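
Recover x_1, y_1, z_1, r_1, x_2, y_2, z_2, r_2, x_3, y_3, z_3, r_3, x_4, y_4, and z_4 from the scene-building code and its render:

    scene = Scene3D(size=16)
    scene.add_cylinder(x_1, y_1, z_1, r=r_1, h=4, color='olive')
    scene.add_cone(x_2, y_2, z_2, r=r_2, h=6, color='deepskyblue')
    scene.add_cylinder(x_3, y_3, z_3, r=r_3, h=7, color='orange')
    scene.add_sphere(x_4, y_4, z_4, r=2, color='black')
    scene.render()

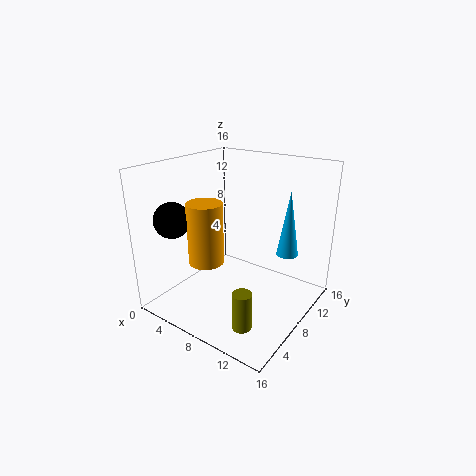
x_1 = 12; y_1 = 3; z_1 = 1; r_1 = 1; x_2 = 15; y_2 = 6; z_2 = 9; r_2 = 1; x_3 = 5; y_3 = 6; z_3 = 5; r_3 = 2; x_4 = 2; y_4 = 4; z_4 = 10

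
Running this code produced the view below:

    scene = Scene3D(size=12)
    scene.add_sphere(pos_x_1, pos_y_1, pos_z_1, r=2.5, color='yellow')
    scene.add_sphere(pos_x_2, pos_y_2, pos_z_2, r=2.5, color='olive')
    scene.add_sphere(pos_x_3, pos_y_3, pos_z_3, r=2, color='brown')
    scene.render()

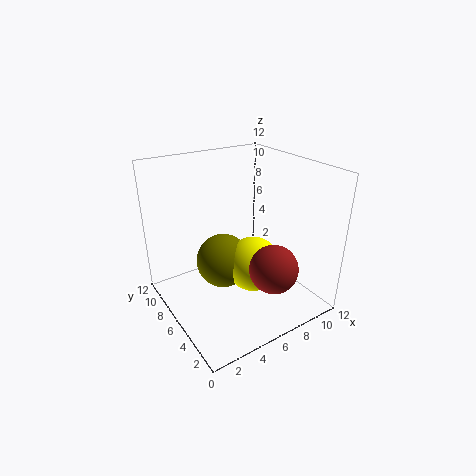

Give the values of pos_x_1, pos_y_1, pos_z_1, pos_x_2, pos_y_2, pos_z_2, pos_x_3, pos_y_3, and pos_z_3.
pos_x_1 = 8, pos_y_1 = 6.5, pos_z_1 = 2.5, pos_x_2 = 6, pos_y_2 = 8.5, pos_z_2 = 2.5, pos_x_3 = 7.5, pos_y_3 = 3, pos_z_3 = 4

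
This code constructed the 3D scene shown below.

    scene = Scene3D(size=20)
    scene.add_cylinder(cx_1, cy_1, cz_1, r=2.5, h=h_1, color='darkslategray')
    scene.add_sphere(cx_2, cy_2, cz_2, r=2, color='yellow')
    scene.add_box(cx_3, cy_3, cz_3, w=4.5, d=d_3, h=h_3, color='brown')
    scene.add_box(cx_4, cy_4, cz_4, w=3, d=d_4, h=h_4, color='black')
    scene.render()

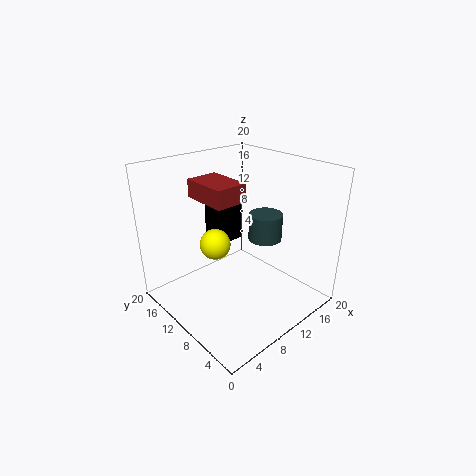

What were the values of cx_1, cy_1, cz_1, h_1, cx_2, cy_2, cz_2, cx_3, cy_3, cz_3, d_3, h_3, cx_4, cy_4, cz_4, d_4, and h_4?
cx_1 = 15.5; cy_1 = 10; cz_1 = 8; h_1 = 4; cx_2 = 6; cy_2 = 10; cz_2 = 10.5; cx_3 = 6; cy_3 = 9; cz_3 = 15.5; d_3 = 6.5; h_3 = 2.5; cx_4 = 7.5; cy_4 = 10; cz_4 = 10; d_4 = 4; h_4 = 7.5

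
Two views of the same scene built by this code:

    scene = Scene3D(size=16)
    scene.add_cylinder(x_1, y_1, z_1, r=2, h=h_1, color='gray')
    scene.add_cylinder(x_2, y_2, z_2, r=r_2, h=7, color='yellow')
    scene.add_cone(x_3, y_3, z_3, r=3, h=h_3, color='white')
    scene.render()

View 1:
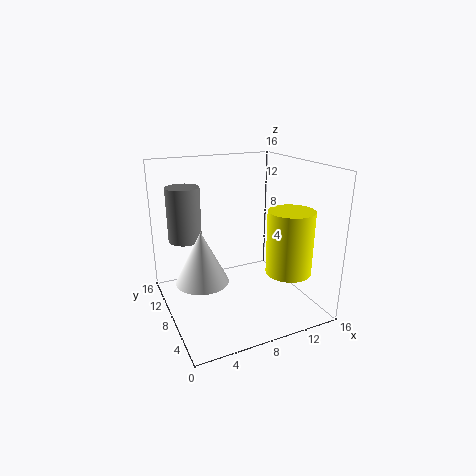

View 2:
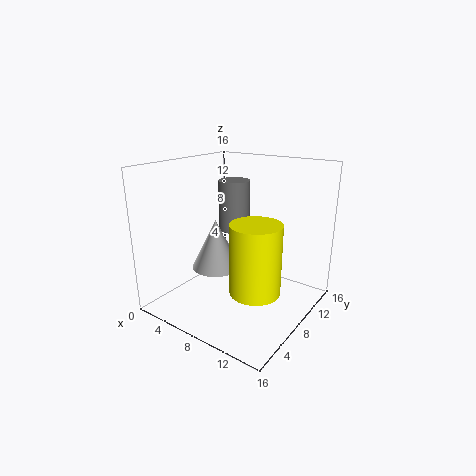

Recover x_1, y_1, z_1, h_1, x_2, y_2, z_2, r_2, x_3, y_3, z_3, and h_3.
x_1 = 3.5; y_1 = 13.5; z_1 = 6.5; h_1 = 6.5; x_2 = 12.5; y_2 = 4.5; z_2 = 4.5; r_2 = 2.5; x_3 = 4; y_3 = 9; z_3 = 3; h_3 = 6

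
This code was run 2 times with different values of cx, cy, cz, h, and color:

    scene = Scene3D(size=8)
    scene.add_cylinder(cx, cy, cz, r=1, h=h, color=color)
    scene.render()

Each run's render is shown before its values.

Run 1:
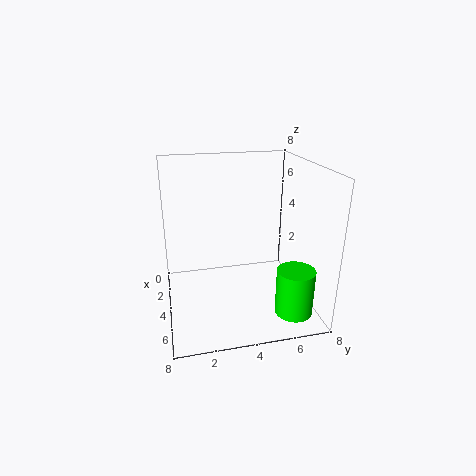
cx = 6.5
cy = 6.5
cz = 0.5
h = 2.5
color = 'lime'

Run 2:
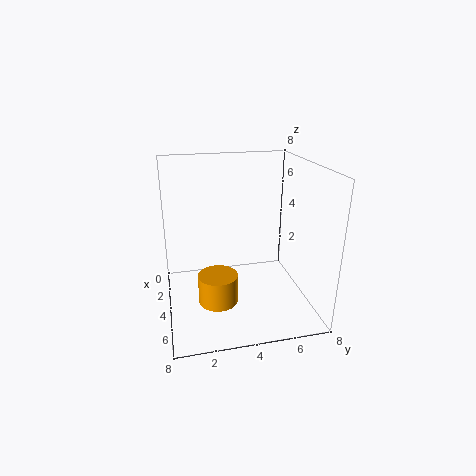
cx = 6
cy = 2.5
cz = 1.5
h = 1.5
color = 'orange'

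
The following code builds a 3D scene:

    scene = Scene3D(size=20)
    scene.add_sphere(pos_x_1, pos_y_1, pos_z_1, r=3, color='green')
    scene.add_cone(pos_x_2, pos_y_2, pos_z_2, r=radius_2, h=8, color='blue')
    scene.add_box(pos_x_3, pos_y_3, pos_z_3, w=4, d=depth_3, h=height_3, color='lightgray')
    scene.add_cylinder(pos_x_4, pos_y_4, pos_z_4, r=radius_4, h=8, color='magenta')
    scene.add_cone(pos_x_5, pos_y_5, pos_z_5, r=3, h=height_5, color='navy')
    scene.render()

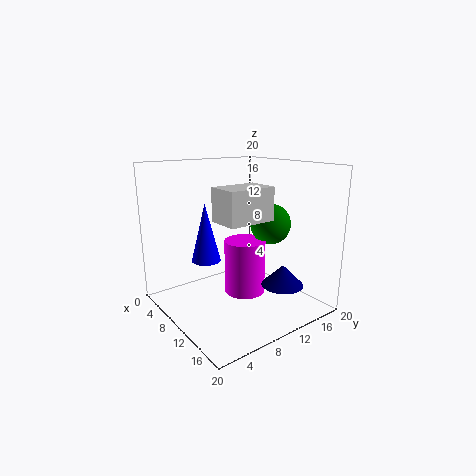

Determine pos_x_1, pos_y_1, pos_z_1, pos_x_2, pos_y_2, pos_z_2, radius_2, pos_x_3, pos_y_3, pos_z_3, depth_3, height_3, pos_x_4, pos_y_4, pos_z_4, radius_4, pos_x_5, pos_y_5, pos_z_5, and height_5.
pos_x_1 = 10, pos_y_1 = 16, pos_z_1 = 11, pos_x_2 = 8, pos_y_2 = 6, pos_z_2 = 7, radius_2 = 2, pos_x_3 = 13, pos_y_3 = 4, pos_z_3 = 14, depth_3 = 6, height_3 = 4, pos_x_4 = 9, pos_y_4 = 12, pos_z_4 = 1, radius_4 = 3, pos_x_5 = 14, pos_y_5 = 15, pos_z_5 = 3, height_5 = 3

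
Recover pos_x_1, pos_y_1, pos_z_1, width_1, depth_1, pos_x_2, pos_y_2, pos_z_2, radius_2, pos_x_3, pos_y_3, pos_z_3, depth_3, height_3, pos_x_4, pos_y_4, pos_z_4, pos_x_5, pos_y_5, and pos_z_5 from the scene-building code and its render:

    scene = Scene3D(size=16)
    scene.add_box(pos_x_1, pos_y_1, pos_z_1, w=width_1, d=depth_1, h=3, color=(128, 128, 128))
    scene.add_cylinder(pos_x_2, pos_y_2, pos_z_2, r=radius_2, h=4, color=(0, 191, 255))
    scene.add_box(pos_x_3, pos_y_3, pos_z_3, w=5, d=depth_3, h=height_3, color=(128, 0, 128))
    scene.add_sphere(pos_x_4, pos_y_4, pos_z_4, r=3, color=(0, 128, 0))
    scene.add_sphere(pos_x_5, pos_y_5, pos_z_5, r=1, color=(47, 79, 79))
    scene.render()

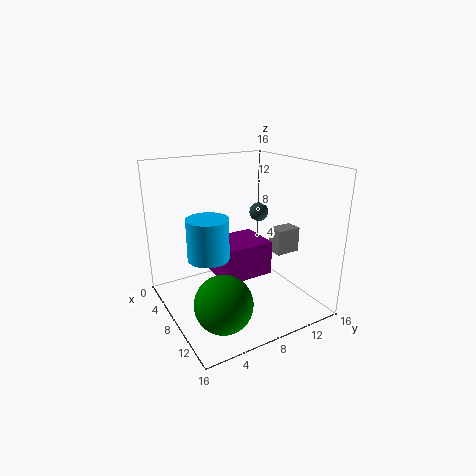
pos_x_1 = 7
pos_y_1 = 13
pos_z_1 = 5
width_1 = 2
depth_1 = 3
pos_x_2 = 11
pos_y_2 = 3
pos_z_2 = 8
radius_2 = 2
pos_x_3 = 4
pos_y_3 = 6
pos_z_3 = 3
depth_3 = 6
height_3 = 4
pos_x_4 = 12
pos_y_4 = 4
pos_z_4 = 3
pos_x_5 = 9
pos_y_5 = 10
pos_z_5 = 11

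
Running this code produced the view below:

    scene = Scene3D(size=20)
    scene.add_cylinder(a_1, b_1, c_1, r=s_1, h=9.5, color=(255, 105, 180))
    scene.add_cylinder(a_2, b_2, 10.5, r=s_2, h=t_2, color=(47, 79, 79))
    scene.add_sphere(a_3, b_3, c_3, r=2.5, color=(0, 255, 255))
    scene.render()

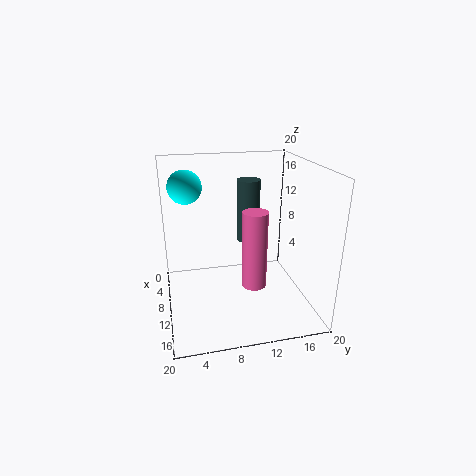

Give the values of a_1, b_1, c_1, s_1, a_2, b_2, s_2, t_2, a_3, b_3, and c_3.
a_1 = 16.5, b_1 = 10.5, c_1 = 6.5, s_1 = 1.5, a_2 = 11.5, b_2 = 11, s_2 = 1.5, t_2 = 8, a_3 = 4, b_3 = 3.5, c_3 = 16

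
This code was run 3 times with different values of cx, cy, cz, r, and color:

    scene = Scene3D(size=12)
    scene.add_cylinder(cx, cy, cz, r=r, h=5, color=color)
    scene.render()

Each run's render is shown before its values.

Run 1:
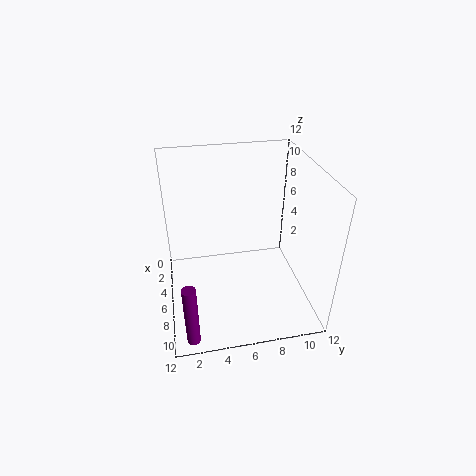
cx = 11.5
cy = 1.5
cz = 1
r = 0.5
color = 'purple'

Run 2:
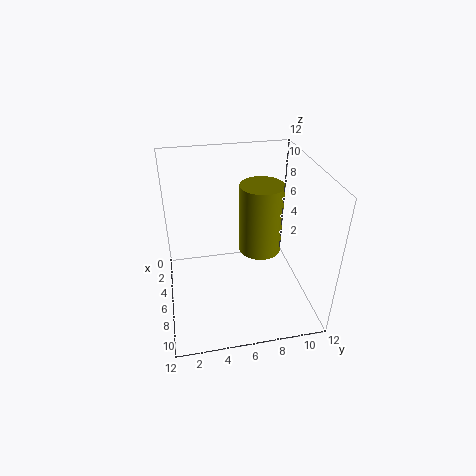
cx = 9
cy = 7
cz = 7
r = 1.5
color = 'olive'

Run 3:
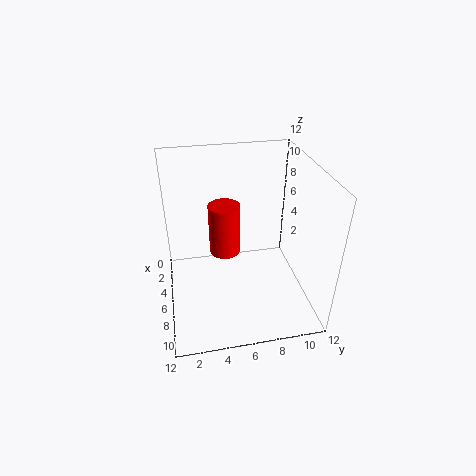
cx = 2
cy = 5.5
cz = 2
r = 1.5
color = 'red'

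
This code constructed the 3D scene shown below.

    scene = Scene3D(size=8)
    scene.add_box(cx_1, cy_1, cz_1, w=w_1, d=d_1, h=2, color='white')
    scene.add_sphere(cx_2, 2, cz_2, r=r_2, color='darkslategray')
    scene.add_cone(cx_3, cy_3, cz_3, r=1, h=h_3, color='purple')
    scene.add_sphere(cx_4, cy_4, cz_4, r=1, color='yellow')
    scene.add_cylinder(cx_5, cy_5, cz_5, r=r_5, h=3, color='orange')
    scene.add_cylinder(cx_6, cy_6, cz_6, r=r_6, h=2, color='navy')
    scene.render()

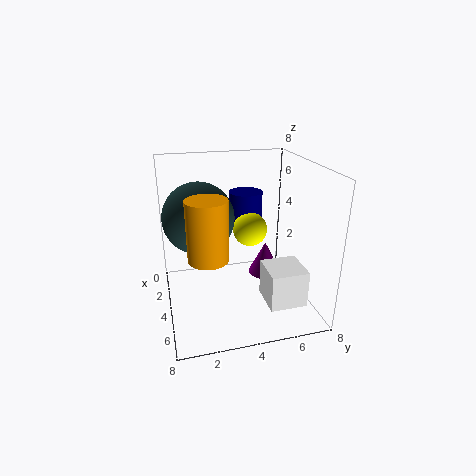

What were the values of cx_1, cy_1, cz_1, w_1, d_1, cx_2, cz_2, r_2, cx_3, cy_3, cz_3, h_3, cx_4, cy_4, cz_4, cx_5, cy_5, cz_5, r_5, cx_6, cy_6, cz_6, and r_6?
cx_1 = 5; cy_1 = 5; cz_1 = 1; w_1 = 2; d_1 = 2; cx_2 = 3; cz_2 = 5; r_2 = 2; cx_3 = 3; cy_3 = 6; cz_3 = 1; h_3 = 2; cx_4 = 3; cy_4 = 5; cz_4 = 4; cx_5 = 6; cy_5 = 2; cz_5 = 4; r_5 = 1; cx_6 = 2; cy_6 = 5; cz_6 = 4; r_6 = 1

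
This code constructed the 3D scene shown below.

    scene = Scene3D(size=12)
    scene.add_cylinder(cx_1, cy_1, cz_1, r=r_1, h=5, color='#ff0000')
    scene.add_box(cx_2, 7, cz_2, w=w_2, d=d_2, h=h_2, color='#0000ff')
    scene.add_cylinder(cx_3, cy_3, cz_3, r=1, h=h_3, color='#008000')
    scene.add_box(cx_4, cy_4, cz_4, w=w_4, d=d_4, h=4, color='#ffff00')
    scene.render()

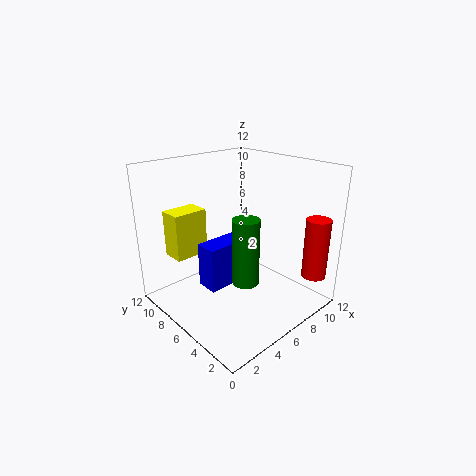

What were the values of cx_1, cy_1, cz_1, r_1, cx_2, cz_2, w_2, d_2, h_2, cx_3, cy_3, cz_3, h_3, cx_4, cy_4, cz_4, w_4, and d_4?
cx_1 = 10; cy_1 = 1; cz_1 = 3; r_1 = 1; cx_2 = 4; cz_2 = 1; w_2 = 4; d_2 = 2; h_2 = 4; cx_3 = 4; cy_3 = 3; cz_3 = 4; h_3 = 5; cx_4 = 2; cy_4 = 9; cz_4 = 4; w_4 = 3; d_4 = 2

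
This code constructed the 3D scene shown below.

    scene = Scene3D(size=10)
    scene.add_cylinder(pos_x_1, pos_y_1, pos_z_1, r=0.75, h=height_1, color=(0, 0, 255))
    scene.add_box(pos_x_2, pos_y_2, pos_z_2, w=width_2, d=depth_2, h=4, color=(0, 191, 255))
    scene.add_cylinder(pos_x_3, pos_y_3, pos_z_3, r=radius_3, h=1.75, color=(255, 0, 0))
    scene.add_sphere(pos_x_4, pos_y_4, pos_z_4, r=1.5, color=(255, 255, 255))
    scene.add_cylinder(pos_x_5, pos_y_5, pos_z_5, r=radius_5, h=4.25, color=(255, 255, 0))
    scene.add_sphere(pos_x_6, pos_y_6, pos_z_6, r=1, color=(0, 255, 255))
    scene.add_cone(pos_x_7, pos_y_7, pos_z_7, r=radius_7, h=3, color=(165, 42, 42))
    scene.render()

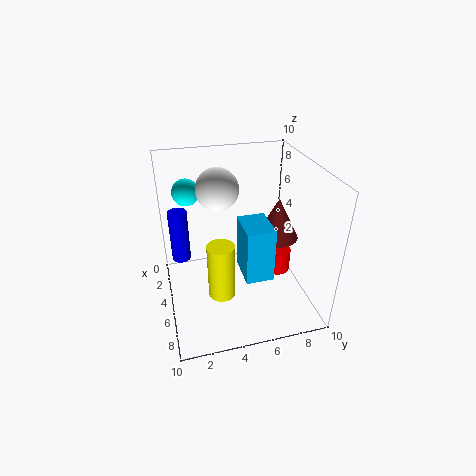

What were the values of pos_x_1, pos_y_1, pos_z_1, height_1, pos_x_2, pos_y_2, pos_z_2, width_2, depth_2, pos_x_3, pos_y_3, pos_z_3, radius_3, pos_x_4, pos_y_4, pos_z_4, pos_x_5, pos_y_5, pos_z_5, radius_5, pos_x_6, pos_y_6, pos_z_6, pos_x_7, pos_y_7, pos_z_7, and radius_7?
pos_x_1 = 1
pos_y_1 = 1.25
pos_z_1 = 1.25
height_1 = 4.25
pos_x_2 = 3.75
pos_y_2 = 5.25
pos_z_2 = 2
width_2 = 2.75
depth_2 = 2
pos_x_3 = 4
pos_y_3 = 8.5
pos_z_3 = 1
radius_3 = 1
pos_x_4 = 3.25
pos_y_4 = 4
pos_z_4 = 8
pos_x_5 = 5
pos_y_5 = 3.75
pos_z_5 = 0.25
radius_5 = 1
pos_x_6 = 1.5
pos_y_6 = 2
pos_z_6 = 7.25
pos_x_7 = 4.75
pos_y_7 = 8
pos_z_7 = 4.5
radius_7 = 1.5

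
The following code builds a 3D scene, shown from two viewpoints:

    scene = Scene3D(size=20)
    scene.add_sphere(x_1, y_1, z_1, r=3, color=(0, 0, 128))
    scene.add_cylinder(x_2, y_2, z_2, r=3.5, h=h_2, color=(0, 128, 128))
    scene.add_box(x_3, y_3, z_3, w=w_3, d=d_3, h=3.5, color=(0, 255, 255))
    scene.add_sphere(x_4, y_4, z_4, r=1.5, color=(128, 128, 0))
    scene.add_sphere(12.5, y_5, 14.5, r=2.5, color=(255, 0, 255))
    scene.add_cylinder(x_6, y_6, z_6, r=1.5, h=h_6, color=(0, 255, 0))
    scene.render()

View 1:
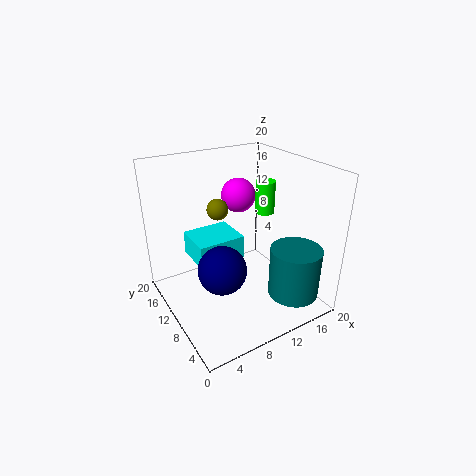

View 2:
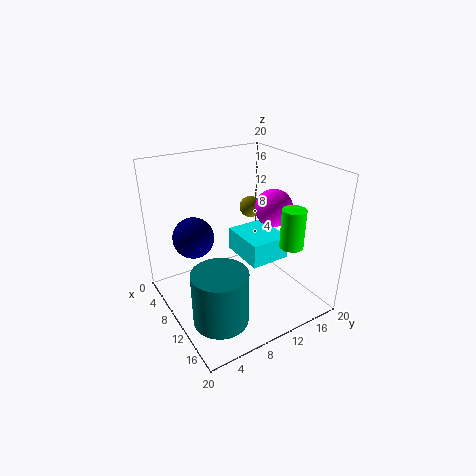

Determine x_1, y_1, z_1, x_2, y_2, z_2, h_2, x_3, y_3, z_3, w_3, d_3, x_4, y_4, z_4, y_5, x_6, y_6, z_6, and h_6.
x_1 = 5
y_1 = 5.5
z_1 = 9
x_2 = 15.5
y_2 = 4
z_2 = 2.5
h_2 = 7
x_3 = 5
y_3 = 11.5
z_3 = 5.5
w_3 = 7
d_3 = 6
x_4 = 8.5
y_4 = 13
z_4 = 13.5
y_5 = 14
x_6 = 17
y_6 = 13.5
z_6 = 11
h_6 = 5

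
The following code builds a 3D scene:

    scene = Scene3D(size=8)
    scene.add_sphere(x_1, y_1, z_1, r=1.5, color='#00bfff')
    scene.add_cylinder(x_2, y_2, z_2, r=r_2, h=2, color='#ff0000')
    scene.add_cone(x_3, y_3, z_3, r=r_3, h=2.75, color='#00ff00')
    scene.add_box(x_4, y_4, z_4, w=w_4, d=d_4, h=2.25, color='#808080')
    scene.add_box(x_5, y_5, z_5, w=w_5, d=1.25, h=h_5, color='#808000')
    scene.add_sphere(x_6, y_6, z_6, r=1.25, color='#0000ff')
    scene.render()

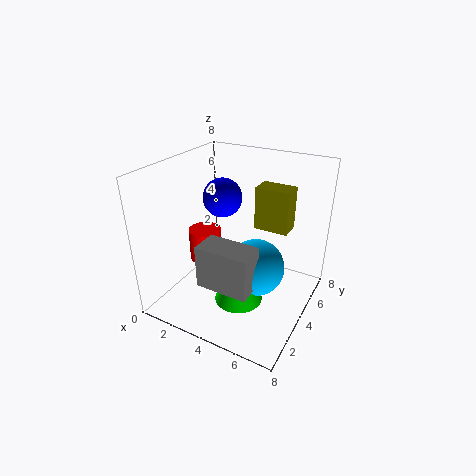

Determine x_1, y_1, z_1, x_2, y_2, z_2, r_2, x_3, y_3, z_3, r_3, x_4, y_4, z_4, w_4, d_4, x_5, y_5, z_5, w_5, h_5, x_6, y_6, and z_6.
x_1 = 5.5, y_1 = 3.25, z_1 = 3, x_2 = 1.25, y_2 = 4.75, z_2 = 1.5, r_2 = 1, x_3 = 5, y_3 = 2.25, z_3 = 1.5, r_3 = 1.25, x_4 = 3.25, y_4 = 1, z_4 = 2.5, w_4 = 2.75, d_4 = 1.5, x_5 = 4.25, y_5 = 5.5, z_5 = 4, w_5 = 2, h_5 = 2.5, x_6 = 1.5, y_6 = 6.5, z_6 = 5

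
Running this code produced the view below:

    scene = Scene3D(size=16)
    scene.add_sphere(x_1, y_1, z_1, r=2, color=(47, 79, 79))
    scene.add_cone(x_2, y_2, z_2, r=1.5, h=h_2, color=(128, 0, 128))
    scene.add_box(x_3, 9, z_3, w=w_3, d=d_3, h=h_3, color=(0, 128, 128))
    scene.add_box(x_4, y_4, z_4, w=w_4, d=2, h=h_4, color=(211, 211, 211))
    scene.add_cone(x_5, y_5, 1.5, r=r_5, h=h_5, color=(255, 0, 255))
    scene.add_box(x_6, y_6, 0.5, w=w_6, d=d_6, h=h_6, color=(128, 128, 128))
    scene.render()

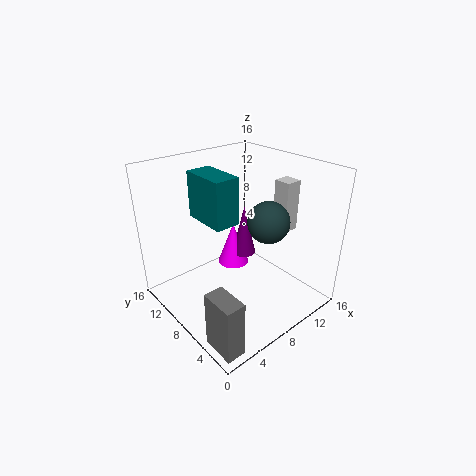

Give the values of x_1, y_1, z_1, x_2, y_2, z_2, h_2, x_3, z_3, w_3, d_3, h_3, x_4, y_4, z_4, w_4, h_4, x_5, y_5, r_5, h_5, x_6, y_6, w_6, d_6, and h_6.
x_1 = 7.5
y_1 = 3
z_1 = 12
x_2 = 12
y_2 = 11.5
z_2 = 3
h_2 = 6.5
x_3 = 6
z_3 = 9
w_3 = 3
d_3 = 5.5
h_3 = 5.5
x_4 = 13.5
y_4 = 6
z_4 = 7.5
w_4 = 2
h_4 = 6
x_5 = 11
y_5 = 12.5
r_5 = 2
h_5 = 5.5
x_6 = 0.5
y_6 = 0.5
w_6 = 2
d_6 = 3.5
h_6 = 6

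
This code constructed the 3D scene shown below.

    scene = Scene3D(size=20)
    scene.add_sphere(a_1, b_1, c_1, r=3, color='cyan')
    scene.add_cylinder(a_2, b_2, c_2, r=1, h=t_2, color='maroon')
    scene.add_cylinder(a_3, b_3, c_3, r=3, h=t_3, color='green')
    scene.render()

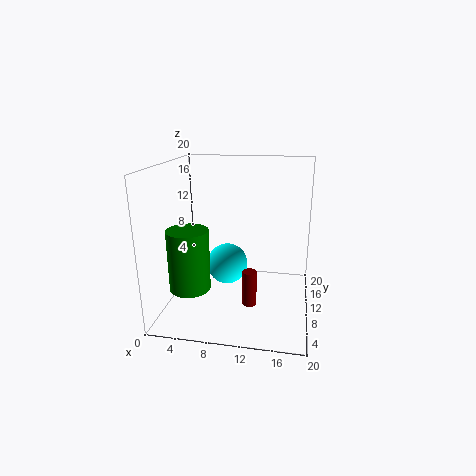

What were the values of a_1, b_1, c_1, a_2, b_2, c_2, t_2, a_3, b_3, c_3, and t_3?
a_1 = 8; b_1 = 12; c_1 = 5; a_2 = 12; b_2 = 8; c_2 = 1; t_2 = 5; a_3 = 3; b_3 = 9; c_3 = 2; t_3 = 9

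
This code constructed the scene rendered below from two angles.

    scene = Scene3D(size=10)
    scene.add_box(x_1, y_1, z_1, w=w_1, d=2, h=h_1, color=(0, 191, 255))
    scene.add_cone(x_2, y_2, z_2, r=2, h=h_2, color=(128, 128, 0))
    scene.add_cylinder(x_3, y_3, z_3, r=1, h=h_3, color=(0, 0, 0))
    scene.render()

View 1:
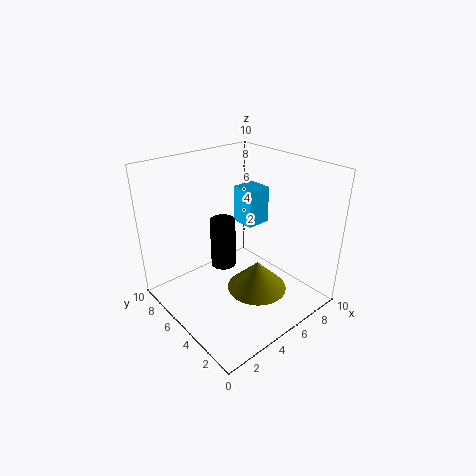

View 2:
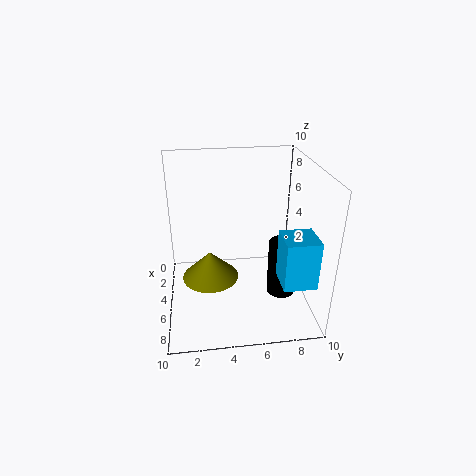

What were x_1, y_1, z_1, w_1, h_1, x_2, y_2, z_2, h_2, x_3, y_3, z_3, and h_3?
x_1 = 8, y_1 = 7, z_1 = 4, w_1 = 2, h_1 = 3, x_2 = 5, y_2 = 3, z_2 = 2, h_2 = 2, x_3 = 6, y_3 = 8, z_3 = 1, h_3 = 4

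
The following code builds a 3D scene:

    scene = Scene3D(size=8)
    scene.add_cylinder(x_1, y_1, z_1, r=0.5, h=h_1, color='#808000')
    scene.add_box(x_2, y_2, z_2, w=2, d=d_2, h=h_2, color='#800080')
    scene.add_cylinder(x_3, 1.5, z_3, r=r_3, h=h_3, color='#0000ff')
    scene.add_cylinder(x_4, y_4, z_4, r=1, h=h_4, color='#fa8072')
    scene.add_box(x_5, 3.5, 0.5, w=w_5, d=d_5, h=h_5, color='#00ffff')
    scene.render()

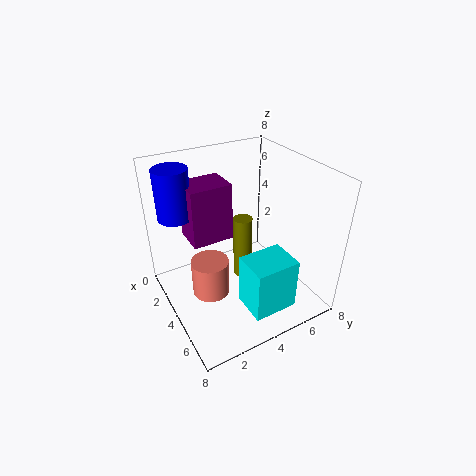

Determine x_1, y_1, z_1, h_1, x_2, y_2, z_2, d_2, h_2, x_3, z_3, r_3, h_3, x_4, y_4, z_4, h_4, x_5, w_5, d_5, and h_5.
x_1 = 4.5; y_1 = 4; z_1 = 2; h_1 = 3.5; x_2 = 0.5; y_2 = 2; z_2 = 3; d_2 = 2.5; h_2 = 3.5; x_3 = 1; z_3 = 4.5; r_3 = 1; h_3 = 3; x_4 = 4.5; y_4 = 2; z_4 = 1.5; h_4 = 2; x_5 = 5; w_5 = 2; d_5 = 2.5; h_5 = 3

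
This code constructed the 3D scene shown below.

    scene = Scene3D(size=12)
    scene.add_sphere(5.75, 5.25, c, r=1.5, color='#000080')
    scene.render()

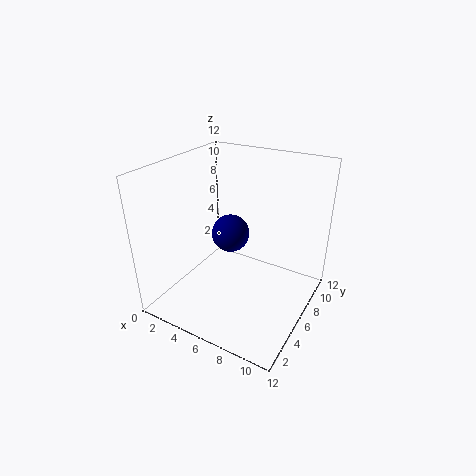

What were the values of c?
c = 6.75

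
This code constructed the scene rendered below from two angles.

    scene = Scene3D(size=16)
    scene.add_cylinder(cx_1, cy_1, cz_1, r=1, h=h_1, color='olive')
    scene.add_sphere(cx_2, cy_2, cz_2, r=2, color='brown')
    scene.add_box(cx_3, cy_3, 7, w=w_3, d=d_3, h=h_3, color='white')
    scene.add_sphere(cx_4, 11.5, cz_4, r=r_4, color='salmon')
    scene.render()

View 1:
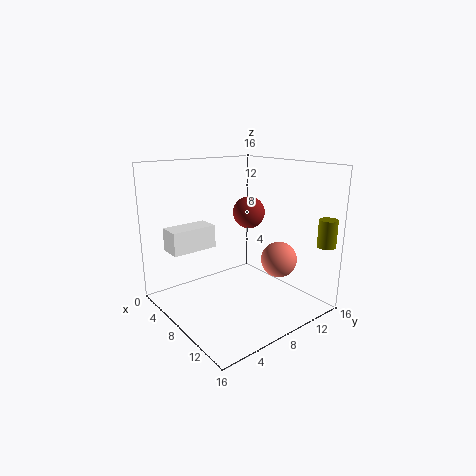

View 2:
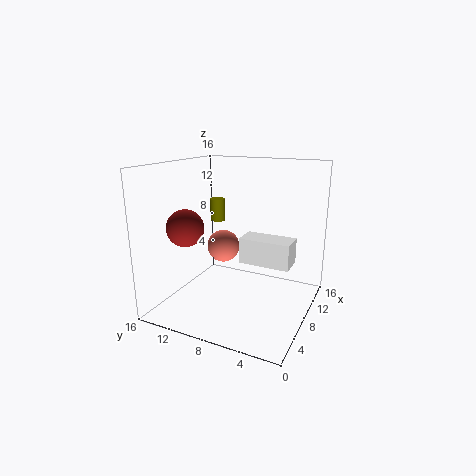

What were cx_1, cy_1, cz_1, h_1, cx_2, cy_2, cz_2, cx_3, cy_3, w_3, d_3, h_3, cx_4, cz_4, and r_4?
cx_1 = 15; cy_1 = 14.5; cz_1 = 7.5; h_1 = 3; cx_2 = 4.5; cy_2 = 12.5; cz_2 = 9.5; cx_3 = 4; cy_3 = 1; w_3 = 2.5; d_3 = 5; h_3 = 2.5; cx_4 = 11; cz_4 = 5.5; r_4 = 2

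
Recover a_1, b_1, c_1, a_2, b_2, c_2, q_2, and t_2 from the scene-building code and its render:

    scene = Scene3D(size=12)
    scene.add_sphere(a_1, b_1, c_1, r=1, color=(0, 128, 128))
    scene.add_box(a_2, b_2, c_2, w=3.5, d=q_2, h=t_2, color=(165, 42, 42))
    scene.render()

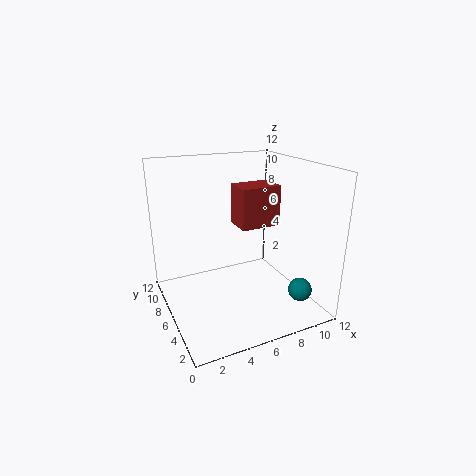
a_1 = 10.5, b_1 = 3, c_1 = 1.5, a_2 = 6.5, b_2 = 6, c_2 = 6.5, q_2 = 2.5, t_2 = 3.5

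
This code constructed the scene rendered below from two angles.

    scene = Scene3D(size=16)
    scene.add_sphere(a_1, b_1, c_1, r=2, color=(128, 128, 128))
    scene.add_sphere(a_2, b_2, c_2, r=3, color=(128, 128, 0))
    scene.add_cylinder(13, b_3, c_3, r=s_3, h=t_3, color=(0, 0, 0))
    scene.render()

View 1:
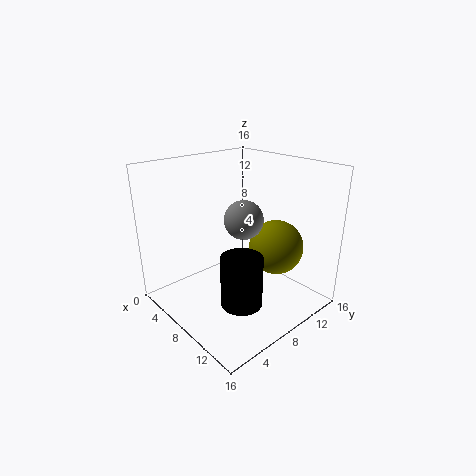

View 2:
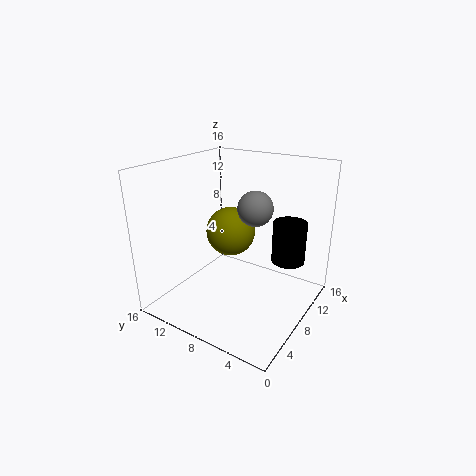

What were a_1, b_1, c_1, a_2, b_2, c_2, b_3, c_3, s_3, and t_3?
a_1 = 10, b_1 = 7, c_1 = 11, a_2 = 11, b_2 = 11, c_2 = 7, b_3 = 4, c_3 = 4, s_3 = 2, t_3 = 5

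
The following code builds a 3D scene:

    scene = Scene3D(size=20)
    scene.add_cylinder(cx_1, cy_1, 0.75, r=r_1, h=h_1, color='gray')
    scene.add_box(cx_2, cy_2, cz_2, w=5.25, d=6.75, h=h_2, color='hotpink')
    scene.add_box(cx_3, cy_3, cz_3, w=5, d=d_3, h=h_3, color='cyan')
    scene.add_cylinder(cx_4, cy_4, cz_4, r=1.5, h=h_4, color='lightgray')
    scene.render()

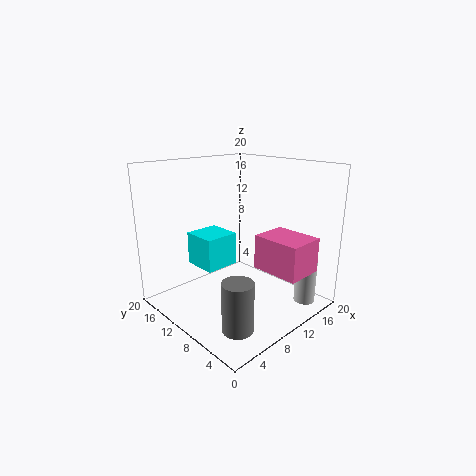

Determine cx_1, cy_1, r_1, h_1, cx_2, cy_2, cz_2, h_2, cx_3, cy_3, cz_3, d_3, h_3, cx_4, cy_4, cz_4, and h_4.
cx_1 = 4.5, cy_1 = 4.25, r_1 = 2, h_1 = 6.5, cx_2 = 11, cy_2 = 1, cz_2 = 6, h_2 = 4.75, cx_3 = 6.25, cy_3 = 11.75, cz_3 = 5.25, d_3 = 5, h_3 = 4.75, cx_4 = 16.75, cy_4 = 3, cz_4 = 0.5, h_4 = 6.25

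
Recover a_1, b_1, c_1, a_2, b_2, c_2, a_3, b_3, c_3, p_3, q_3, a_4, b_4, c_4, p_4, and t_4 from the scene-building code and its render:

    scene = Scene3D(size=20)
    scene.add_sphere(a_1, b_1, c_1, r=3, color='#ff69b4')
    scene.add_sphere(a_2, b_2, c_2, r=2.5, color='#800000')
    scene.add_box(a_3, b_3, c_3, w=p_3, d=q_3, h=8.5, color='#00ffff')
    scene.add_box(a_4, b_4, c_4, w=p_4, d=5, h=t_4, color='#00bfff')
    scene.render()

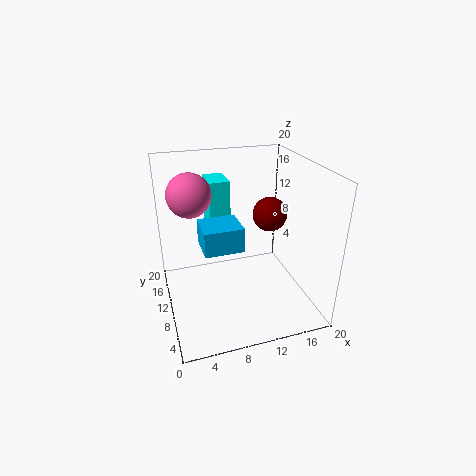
a_1 = 4, b_1 = 12.5, c_1 = 16, a_2 = 15.5, b_2 = 12, c_2 = 12, a_3 = 7, b_3 = 13.5, c_3 = 8.5, p_3 = 3, q_3 = 4.5, a_4 = 5, b_4 = 8.5, c_4 = 8.5, p_4 = 5.5, t_4 = 3.5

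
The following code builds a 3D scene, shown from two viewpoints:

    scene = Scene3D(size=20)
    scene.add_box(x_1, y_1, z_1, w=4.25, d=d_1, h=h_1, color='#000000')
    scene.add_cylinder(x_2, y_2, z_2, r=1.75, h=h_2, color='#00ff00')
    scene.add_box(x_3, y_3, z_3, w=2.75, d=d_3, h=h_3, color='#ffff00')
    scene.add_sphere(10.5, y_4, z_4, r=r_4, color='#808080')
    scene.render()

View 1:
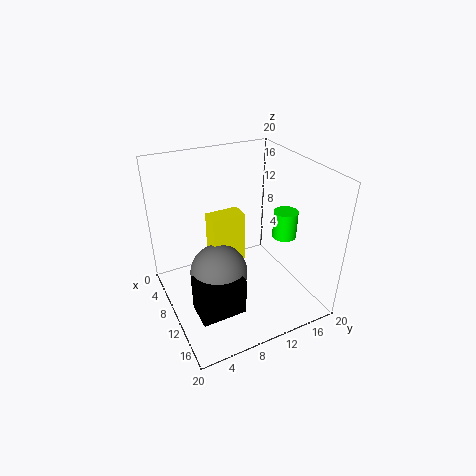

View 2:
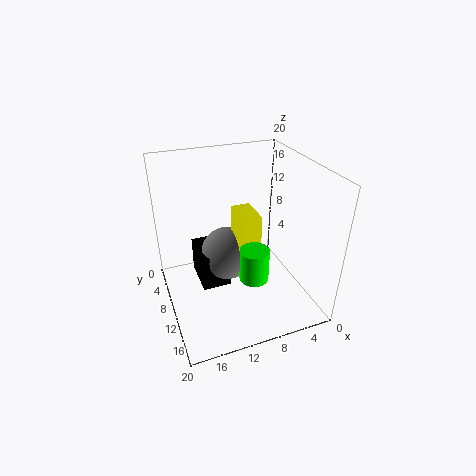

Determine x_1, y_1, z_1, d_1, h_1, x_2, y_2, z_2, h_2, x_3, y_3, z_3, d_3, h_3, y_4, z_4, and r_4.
x_1 = 10.75; y_1 = 2.5; z_1 = 1; d_1 = 6.25; h_1 = 5.5; x_2 = 10.75; y_2 = 17.25; z_2 = 8.75; h_2 = 4; x_3 = 7; y_3 = 6.5; z_3 = 6; d_3 = 4.75; h_3 = 7.25; y_4 = 6.75; z_4 = 5.5; r_4 = 4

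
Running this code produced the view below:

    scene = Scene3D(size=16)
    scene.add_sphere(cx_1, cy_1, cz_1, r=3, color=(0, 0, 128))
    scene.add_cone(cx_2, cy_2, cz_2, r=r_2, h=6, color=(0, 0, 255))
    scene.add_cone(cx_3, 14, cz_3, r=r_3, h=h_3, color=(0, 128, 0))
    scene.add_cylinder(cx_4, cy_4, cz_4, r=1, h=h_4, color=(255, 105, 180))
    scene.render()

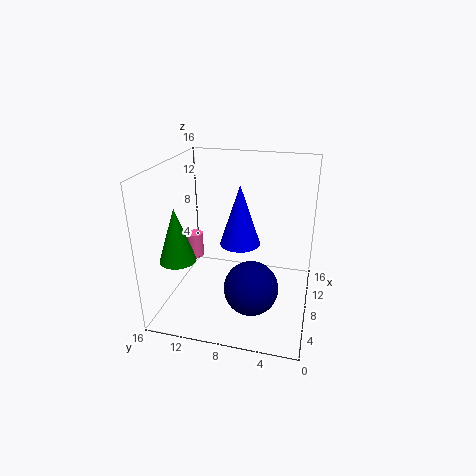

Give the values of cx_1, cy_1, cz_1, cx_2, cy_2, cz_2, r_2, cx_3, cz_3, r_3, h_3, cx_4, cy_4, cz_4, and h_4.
cx_1 = 6; cy_1 = 6; cz_1 = 3; cx_2 = 5; cy_2 = 7; cz_2 = 9; r_2 = 2; cx_3 = 5; cz_3 = 6; r_3 = 2; h_3 = 6; cx_4 = 10; cy_4 = 14; cz_4 = 4; h_4 = 3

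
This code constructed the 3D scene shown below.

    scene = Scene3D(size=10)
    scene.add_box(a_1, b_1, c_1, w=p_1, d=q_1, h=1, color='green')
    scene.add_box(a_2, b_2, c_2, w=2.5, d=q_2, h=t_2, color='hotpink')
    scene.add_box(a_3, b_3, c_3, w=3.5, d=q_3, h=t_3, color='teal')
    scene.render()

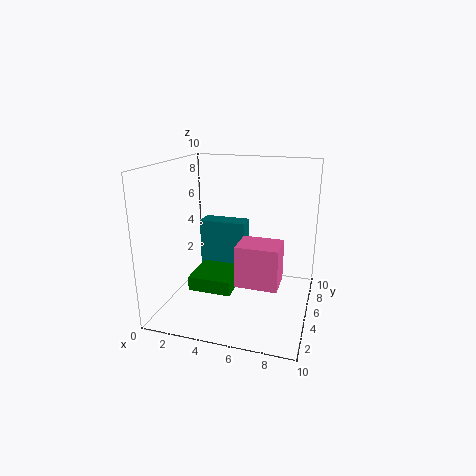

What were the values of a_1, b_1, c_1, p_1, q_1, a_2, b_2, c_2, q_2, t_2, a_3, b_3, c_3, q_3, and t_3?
a_1 = 2
b_1 = 3
c_1 = 1.5
p_1 = 3
q_1 = 3
a_2 = 6
b_2 = 1
c_2 = 3.5
q_2 = 2
t_2 = 2.5
a_3 = 1.5
b_3 = 6.5
c_3 = 2
q_3 = 1.5
t_3 = 3.5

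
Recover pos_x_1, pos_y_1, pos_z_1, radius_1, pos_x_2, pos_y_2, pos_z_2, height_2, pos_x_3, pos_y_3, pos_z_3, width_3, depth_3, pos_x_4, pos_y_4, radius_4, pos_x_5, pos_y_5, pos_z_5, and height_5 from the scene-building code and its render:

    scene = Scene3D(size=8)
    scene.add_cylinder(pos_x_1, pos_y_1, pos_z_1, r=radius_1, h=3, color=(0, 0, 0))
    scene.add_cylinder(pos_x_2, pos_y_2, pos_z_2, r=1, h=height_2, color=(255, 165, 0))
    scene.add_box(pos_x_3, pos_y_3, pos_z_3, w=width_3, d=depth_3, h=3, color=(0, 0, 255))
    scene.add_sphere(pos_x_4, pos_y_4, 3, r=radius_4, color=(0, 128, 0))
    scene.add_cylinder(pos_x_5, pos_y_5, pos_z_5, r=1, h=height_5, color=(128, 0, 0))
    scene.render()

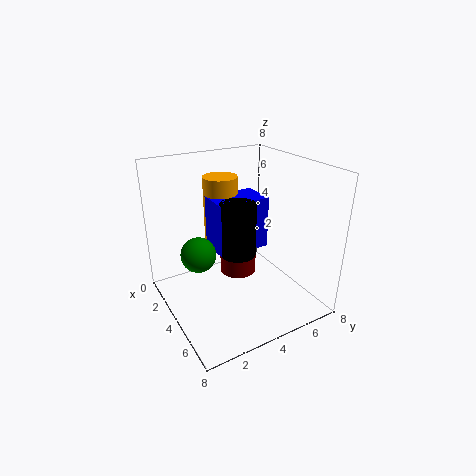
pos_x_1 = 4
pos_y_1 = 4
pos_z_1 = 3
radius_1 = 1
pos_x_2 = 2
pos_y_2 = 4
pos_z_2 = 3
height_2 = 4
pos_x_3 = 2
pos_y_3 = 3
pos_z_3 = 3
width_3 = 2
depth_3 = 3
pos_x_4 = 3
pos_y_4 = 2
radius_4 = 1
pos_x_5 = 4
pos_y_5 = 4
pos_z_5 = 2
height_5 = 1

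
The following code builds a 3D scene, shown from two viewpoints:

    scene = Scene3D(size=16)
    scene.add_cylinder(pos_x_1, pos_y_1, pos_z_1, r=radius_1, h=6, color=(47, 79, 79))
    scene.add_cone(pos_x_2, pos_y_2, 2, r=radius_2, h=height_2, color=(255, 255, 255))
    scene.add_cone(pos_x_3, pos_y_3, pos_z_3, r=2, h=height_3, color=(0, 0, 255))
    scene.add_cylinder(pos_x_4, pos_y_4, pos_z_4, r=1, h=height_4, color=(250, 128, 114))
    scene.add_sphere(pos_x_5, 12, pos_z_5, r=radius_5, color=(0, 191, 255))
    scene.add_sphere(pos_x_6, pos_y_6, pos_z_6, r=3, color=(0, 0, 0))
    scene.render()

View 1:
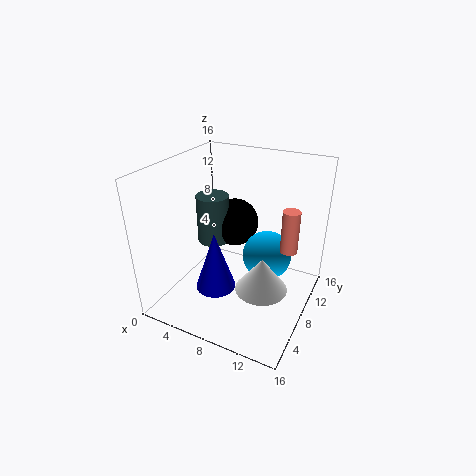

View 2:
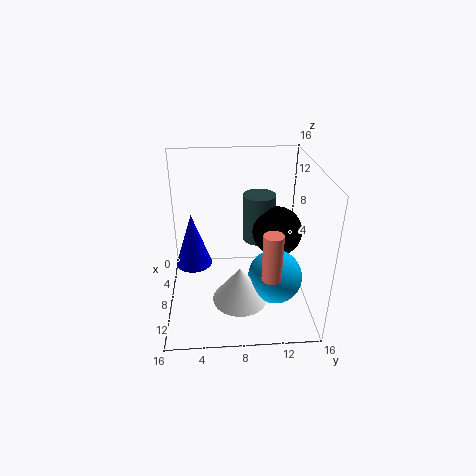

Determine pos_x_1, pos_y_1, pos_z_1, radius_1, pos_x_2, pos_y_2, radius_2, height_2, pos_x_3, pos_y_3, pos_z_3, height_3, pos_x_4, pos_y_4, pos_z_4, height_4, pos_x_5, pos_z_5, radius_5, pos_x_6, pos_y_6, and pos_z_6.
pos_x_1 = 3; pos_y_1 = 11; pos_z_1 = 5; radius_1 = 2; pos_x_2 = 11; pos_y_2 = 8; radius_2 = 3; height_2 = 4; pos_x_3 = 8; pos_y_3 = 3; pos_z_3 = 5; height_3 = 6; pos_x_4 = 13; pos_y_4 = 11; pos_z_4 = 6; height_4 = 5; pos_x_5 = 10; pos_z_5 = 4; radius_5 = 3; pos_x_6 = 5; pos_y_6 = 13; pos_z_6 = 7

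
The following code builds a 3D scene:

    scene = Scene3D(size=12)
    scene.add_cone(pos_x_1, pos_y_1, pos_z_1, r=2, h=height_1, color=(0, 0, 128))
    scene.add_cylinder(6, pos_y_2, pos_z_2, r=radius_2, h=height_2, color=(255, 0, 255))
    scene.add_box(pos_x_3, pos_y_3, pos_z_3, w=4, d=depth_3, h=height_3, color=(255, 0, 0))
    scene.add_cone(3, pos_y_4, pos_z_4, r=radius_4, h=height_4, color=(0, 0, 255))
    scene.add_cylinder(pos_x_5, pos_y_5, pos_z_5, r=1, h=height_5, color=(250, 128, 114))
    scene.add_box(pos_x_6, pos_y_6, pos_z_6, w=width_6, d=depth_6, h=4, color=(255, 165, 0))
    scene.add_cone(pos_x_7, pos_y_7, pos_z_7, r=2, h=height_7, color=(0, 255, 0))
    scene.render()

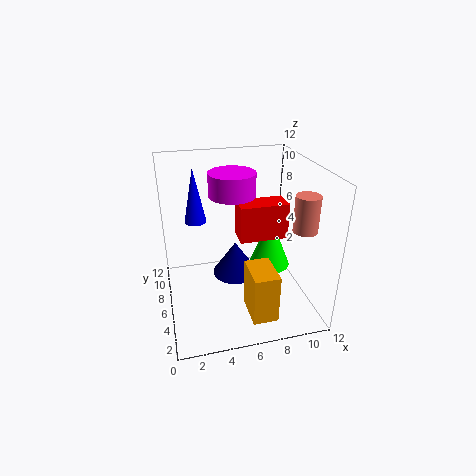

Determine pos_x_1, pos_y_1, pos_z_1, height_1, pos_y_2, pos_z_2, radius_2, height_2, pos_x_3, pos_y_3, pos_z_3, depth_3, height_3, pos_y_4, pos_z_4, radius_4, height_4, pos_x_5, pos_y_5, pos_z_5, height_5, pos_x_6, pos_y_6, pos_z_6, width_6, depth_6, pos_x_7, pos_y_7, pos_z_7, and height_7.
pos_x_1 = 6; pos_y_1 = 7; pos_z_1 = 2; height_1 = 3; pos_y_2 = 8; pos_z_2 = 9; radius_2 = 2; height_2 = 2; pos_x_3 = 6; pos_y_3 = 5; pos_z_3 = 6; depth_3 = 2; height_3 = 3; pos_y_4 = 10; pos_z_4 = 6; radius_4 = 1; height_4 = 5; pos_x_5 = 11; pos_y_5 = 4; pos_z_5 = 7; height_5 = 3; pos_x_6 = 6; pos_y_6 = 1; pos_z_6 = 1; width_6 = 2; depth_6 = 3; pos_x_7 = 10; pos_y_7 = 9; pos_z_7 = 1; height_7 = 5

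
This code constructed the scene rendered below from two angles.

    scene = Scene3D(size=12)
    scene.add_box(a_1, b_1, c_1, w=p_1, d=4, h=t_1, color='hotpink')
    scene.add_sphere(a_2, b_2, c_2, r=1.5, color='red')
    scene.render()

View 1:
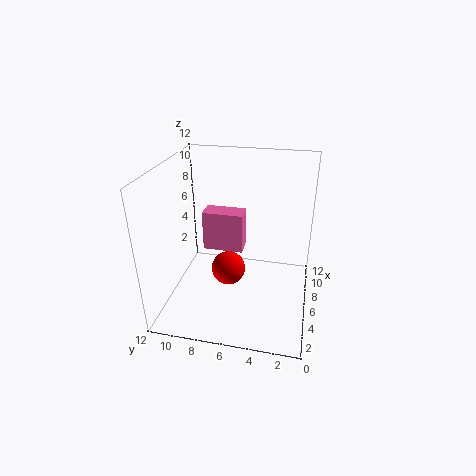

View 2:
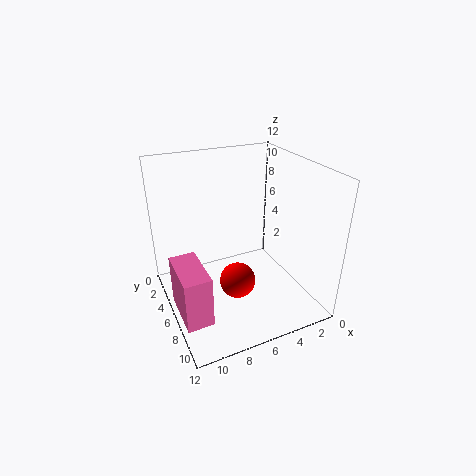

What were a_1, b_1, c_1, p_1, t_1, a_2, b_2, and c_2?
a_1 = 10; b_1 = 6.5; c_1 = 2; p_1 = 2; t_1 = 4; a_2 = 6.5; b_2 = 7; c_2 = 2.5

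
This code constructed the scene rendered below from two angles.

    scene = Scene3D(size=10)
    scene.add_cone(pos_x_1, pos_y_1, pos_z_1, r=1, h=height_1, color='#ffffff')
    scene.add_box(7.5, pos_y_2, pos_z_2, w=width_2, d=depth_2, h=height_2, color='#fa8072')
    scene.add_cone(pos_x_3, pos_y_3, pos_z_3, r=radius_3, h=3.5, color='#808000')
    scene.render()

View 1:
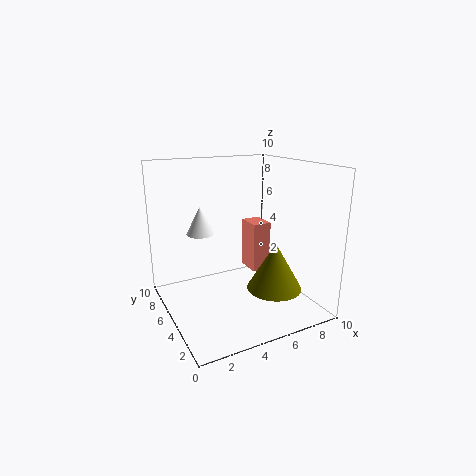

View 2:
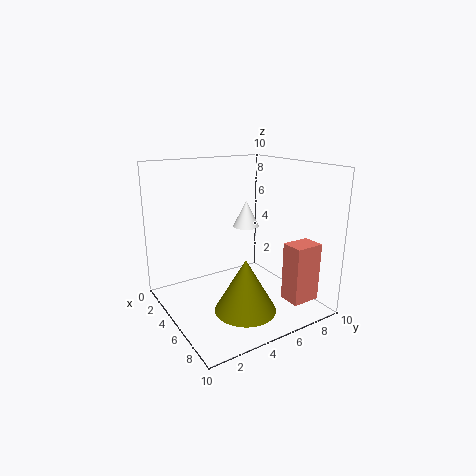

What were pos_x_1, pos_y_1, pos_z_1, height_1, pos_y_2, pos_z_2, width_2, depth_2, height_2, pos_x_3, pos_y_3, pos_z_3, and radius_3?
pos_x_1 = 3, pos_y_1 = 7, pos_z_1 = 5, height_1 = 2, pos_y_2 = 7, pos_z_2 = 1, width_2 = 1.5, depth_2 = 2, height_2 = 4, pos_x_3 = 7.5, pos_y_3 = 4, pos_z_3 = 1, radius_3 = 2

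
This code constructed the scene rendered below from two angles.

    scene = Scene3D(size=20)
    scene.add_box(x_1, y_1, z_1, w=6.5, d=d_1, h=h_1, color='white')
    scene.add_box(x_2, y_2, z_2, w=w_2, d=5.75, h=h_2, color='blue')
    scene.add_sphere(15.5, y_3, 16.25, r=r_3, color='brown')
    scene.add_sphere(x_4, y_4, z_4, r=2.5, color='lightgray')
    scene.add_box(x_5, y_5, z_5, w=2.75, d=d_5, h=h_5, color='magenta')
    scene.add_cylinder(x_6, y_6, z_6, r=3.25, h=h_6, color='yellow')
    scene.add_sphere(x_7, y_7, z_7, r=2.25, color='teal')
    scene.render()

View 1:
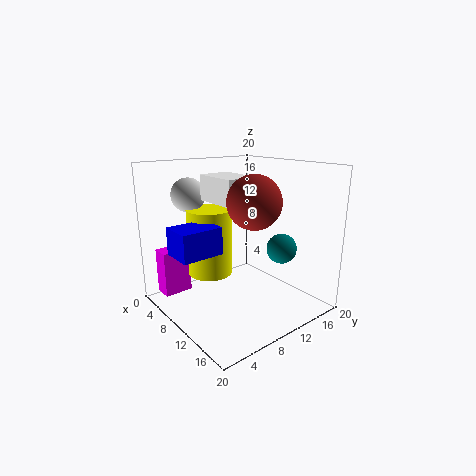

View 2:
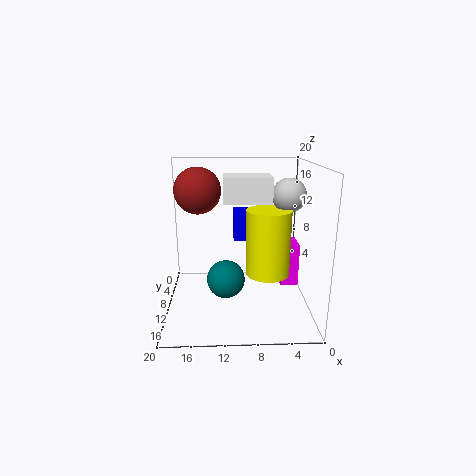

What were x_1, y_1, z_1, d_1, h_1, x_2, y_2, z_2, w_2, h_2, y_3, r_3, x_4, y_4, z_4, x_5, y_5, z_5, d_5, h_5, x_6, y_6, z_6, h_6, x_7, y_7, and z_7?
x_1 = 5.5; y_1 = 7; z_1 = 15; d_1 = 4.5; h_1 = 3.5; x_2 = 6; y_2 = 1.25; z_2 = 8.5; w_2 = 4.5; h_2 = 3.75; y_3 = 8; r_3 = 3.25; x_4 = 2.5; y_4 = 6.75; z_4 = 15.25; x_5 = 0.25; y_5 = 2; z_5 = 0.5; d_5 = 4.25; h_5 = 6.75; x_6 = 5.5; y_6 = 8.25; z_6 = 3.75; h_6 = 9.75; x_7 = 11.75; y_7 = 17; z_7 = 7.25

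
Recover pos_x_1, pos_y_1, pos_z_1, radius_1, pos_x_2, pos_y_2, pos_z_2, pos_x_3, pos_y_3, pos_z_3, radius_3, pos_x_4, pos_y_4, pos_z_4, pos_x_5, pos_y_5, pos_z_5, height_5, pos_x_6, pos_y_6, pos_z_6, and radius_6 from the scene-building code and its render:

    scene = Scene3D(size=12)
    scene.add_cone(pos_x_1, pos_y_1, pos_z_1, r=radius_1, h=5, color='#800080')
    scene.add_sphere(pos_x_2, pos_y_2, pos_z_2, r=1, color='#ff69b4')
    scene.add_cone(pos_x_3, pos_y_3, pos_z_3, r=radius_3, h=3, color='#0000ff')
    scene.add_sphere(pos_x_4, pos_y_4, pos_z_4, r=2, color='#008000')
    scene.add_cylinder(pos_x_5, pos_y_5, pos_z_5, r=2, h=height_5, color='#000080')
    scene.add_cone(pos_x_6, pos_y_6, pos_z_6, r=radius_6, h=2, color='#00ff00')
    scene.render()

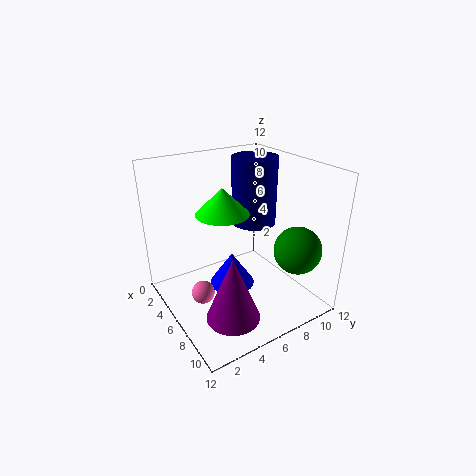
pos_x_1 = 10
pos_y_1 = 3
pos_z_1 = 2
radius_1 = 2
pos_x_2 = 5
pos_y_2 = 3
pos_z_2 = 1
pos_x_3 = 5
pos_y_3 = 6
pos_z_3 = 1
radius_3 = 2
pos_x_4 = 9
pos_y_4 = 10
pos_z_4 = 5
pos_x_5 = 4
pos_y_5 = 9
pos_z_5 = 6
height_5 = 6
pos_x_6 = 7
pos_y_6 = 4
pos_z_6 = 9
radius_6 = 2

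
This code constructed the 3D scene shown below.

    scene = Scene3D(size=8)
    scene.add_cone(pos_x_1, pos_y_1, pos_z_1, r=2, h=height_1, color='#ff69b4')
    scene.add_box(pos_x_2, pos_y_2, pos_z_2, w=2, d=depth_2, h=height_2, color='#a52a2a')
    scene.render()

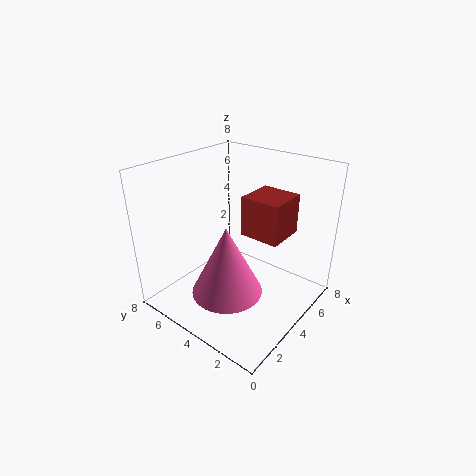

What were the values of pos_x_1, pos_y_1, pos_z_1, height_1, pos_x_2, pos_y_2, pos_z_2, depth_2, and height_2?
pos_x_1 = 3
pos_y_1 = 4
pos_z_1 = 1
height_1 = 4
pos_x_2 = 3
pos_y_2 = 1
pos_z_2 = 5
depth_2 = 2
height_2 = 2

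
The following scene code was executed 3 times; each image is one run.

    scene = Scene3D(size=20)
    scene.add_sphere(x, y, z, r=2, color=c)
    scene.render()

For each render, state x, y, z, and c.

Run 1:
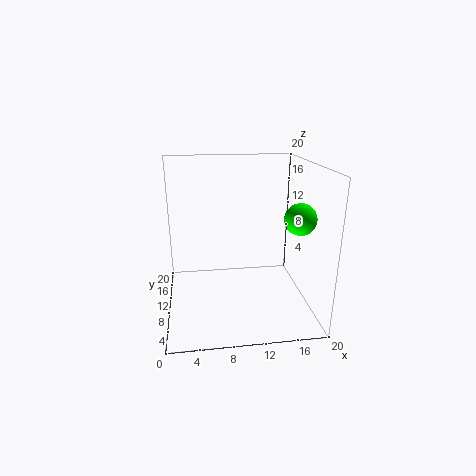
x = 17, y = 5, z = 14, c = 'lime'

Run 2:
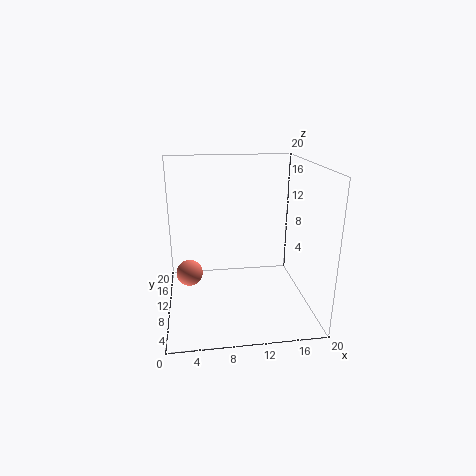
x = 3, y = 14, z = 3, c = 'salmon'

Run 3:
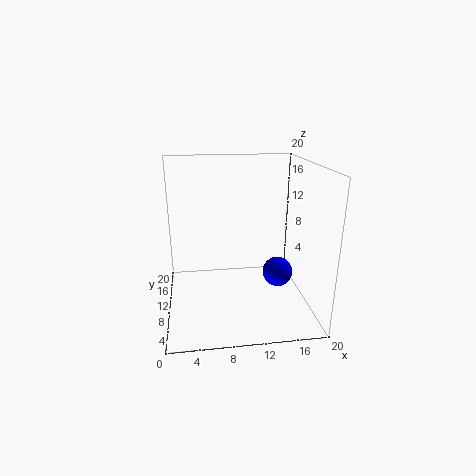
x = 15, y = 7, z = 6, c = 'blue'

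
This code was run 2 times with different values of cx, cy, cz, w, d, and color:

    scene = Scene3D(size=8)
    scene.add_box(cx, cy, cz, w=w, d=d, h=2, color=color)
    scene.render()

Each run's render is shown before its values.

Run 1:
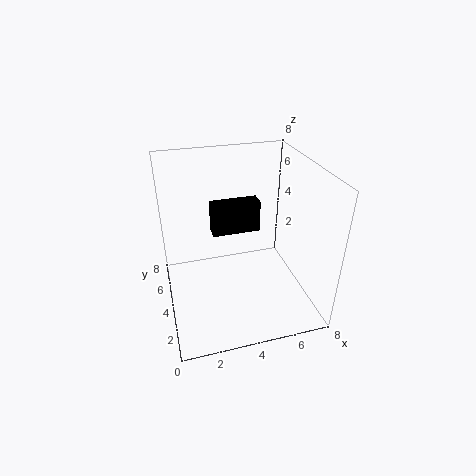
cx = 3; cy = 6; cz = 3; w = 3; d = 1; color = 'black'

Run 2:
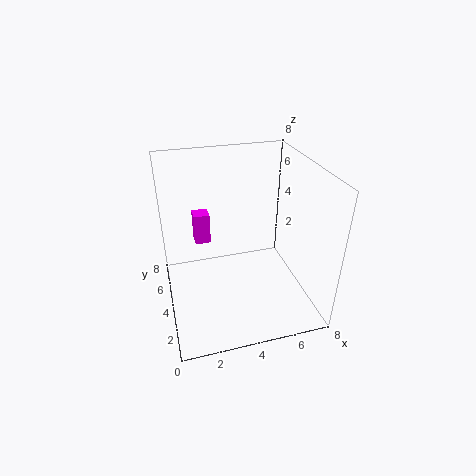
cx = 2; cy = 7; cz = 2; w = 1; d = 1; color = 'magenta'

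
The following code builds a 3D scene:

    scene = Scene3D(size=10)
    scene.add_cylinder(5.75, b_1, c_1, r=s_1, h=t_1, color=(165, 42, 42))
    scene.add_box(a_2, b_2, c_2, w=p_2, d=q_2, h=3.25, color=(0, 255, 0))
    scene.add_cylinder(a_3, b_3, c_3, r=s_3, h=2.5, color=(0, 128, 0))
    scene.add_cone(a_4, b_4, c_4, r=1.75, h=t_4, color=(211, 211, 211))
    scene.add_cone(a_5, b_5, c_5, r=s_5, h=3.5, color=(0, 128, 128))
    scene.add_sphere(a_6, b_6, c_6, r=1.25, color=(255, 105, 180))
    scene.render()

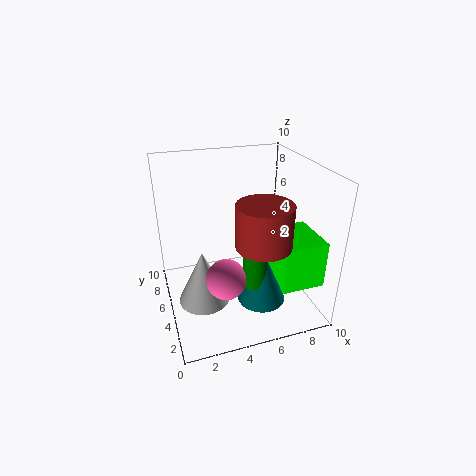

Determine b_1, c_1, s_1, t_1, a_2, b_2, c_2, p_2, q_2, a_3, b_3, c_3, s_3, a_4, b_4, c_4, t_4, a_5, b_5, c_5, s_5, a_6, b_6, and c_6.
b_1 = 2.25
c_1 = 5.75
s_1 = 1.75
t_1 = 2.75
a_2 = 7
b_2 = 1.5
c_2 = 2.25
p_2 = 3
q_2 = 3.5
a_3 = 5
b_3 = 1.75
c_3 = 3.5
s_3 = 0.75
a_4 = 2.25
b_4 = 4.25
c_4 = 1
t_4 = 3.75
a_5 = 5.5
b_5 = 1.75
c_5 = 2.25
s_5 = 1.5
a_6 = 3.25
b_6 = 2
c_6 = 4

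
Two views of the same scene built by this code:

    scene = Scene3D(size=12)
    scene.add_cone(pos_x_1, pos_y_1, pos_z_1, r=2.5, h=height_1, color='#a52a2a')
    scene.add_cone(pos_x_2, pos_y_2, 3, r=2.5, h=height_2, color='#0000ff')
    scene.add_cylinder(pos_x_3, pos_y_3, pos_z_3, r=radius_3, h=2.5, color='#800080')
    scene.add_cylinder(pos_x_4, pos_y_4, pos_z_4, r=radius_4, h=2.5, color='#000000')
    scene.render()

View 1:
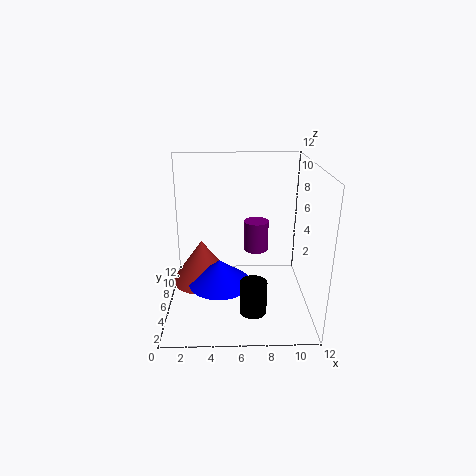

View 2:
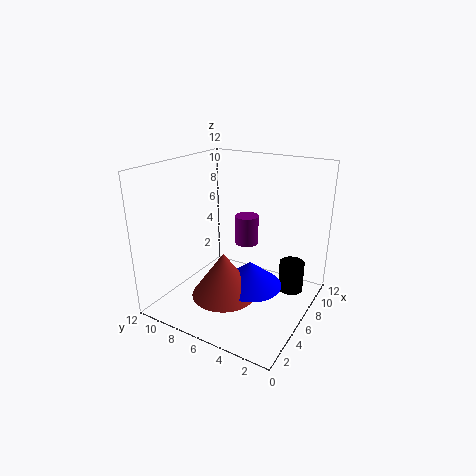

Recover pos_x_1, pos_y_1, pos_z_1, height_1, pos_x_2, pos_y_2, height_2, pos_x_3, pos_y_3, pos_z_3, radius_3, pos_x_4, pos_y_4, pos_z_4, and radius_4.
pos_x_1 = 3
pos_y_1 = 5.5
pos_z_1 = 2.5
height_1 = 3.5
pos_x_2 = 4.5
pos_y_2 = 4
height_2 = 2
pos_x_3 = 7.5
pos_y_3 = 6
pos_z_3 = 5
radius_3 = 1
pos_x_4 = 7
pos_y_4 = 1.5
pos_z_4 = 2
radius_4 = 1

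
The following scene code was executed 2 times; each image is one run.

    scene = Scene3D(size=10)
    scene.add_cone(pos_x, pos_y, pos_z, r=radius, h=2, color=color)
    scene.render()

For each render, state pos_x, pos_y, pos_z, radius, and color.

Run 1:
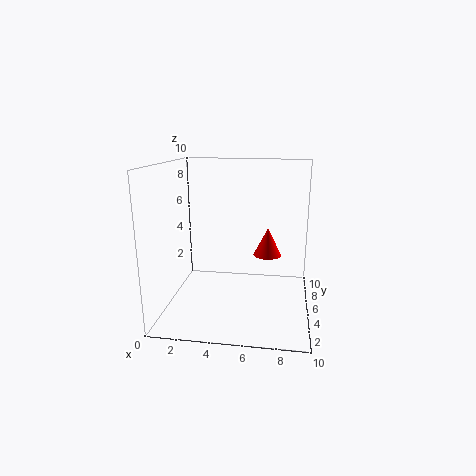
pos_x = 7
pos_y = 6
pos_z = 3.5
radius = 1
color = 'red'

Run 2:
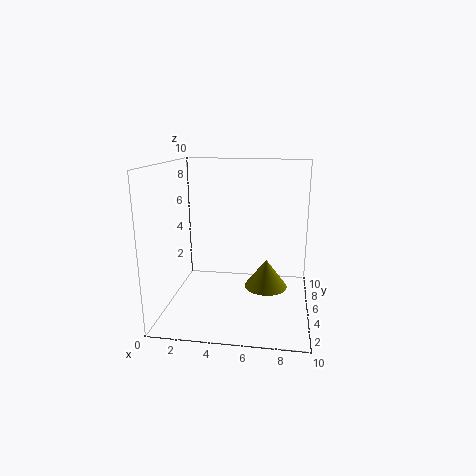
pos_x = 7
pos_y = 5
pos_z = 1.5
radius = 1.5
color = 'olive'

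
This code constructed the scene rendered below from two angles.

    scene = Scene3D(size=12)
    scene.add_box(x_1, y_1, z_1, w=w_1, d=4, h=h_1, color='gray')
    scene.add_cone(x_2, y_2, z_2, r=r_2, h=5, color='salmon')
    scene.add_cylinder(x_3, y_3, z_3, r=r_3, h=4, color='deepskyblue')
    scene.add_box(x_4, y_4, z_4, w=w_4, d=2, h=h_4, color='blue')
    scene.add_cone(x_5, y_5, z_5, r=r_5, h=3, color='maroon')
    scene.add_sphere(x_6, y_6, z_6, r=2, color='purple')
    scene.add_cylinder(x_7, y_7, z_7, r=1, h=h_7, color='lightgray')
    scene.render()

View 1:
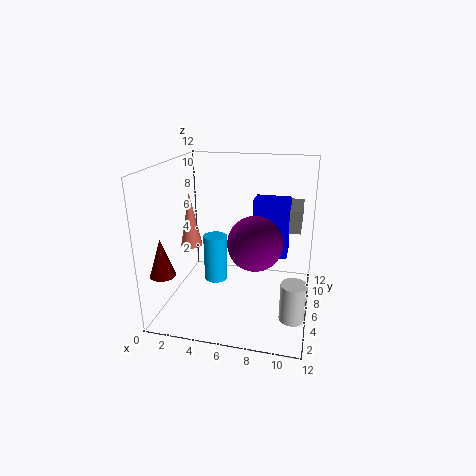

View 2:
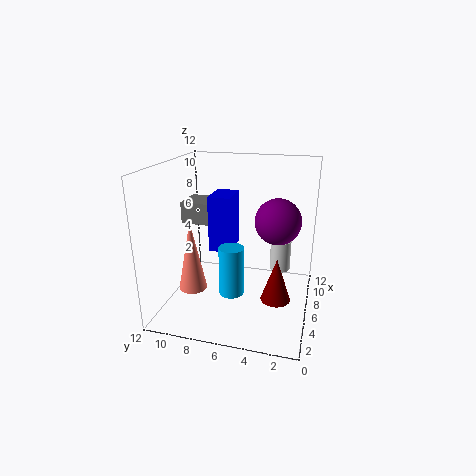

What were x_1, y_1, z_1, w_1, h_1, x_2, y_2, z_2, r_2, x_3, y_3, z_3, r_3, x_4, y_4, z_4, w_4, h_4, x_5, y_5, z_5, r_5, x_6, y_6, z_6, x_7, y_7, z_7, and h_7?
x_1 = 8, y_1 = 8, z_1 = 6, w_1 = 3, h_1 = 2, x_2 = 1, y_2 = 8, z_2 = 4, r_2 = 1, x_3 = 4, y_3 = 6, z_3 = 2, r_3 = 1, x_4 = 7, y_4 = 7, z_4 = 4, w_4 = 3, h_4 = 5, x_5 = 1, y_5 = 2, z_5 = 4, r_5 = 1, x_6 = 8, y_6 = 3, z_6 = 7, x_7 = 11, y_7 = 3, z_7 = 1, h_7 = 3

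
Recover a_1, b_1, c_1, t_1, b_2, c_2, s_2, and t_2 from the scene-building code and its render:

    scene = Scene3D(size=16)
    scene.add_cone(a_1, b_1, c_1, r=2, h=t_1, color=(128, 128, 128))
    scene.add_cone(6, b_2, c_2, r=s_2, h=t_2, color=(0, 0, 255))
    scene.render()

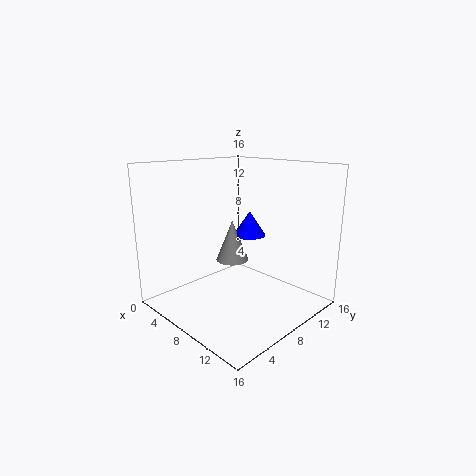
a_1 = 5, b_1 = 10, c_1 = 4, t_1 = 5, b_2 = 12, c_2 = 7, s_2 = 2, t_2 = 3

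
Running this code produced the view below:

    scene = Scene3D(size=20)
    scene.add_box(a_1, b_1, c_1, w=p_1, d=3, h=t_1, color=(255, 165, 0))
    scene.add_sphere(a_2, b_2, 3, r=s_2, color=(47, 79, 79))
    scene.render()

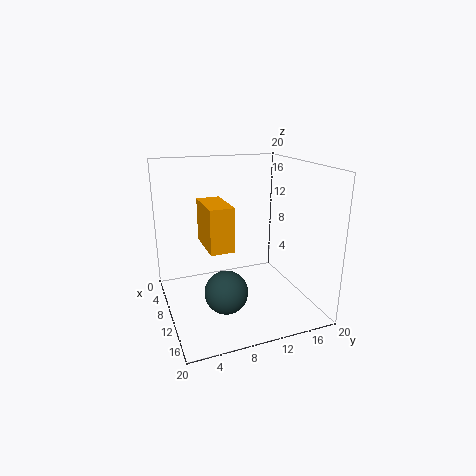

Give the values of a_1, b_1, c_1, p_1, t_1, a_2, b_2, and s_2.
a_1 = 9.5
b_1 = 4.5
c_1 = 10.5
p_1 = 6
t_1 = 5.5
a_2 = 12
b_2 = 7.5
s_2 = 3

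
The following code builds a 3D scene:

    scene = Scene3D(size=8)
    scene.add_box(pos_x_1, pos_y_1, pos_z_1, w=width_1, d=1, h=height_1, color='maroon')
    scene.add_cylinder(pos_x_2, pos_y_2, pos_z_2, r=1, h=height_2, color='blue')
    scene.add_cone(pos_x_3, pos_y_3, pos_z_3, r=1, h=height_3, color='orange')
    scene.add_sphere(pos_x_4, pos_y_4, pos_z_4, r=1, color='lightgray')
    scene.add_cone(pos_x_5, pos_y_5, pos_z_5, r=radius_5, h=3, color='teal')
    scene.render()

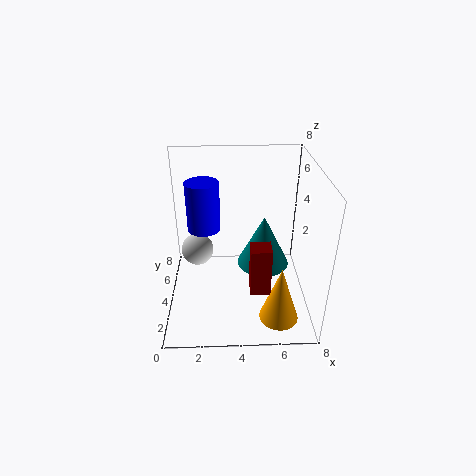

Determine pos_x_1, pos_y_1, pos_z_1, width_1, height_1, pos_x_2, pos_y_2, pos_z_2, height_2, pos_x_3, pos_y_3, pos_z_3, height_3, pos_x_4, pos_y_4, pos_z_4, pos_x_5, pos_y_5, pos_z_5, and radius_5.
pos_x_1 = 4.5, pos_y_1 = 1, pos_z_1 = 2.5, width_1 = 1, height_1 = 2.5, pos_x_2 = 2, pos_y_2 = 6, pos_z_2 = 3.5, height_2 = 3, pos_x_3 = 6, pos_y_3 = 1, pos_z_3 = 1, height_3 = 3, pos_x_4 = 1.5, pos_y_4 = 6, pos_z_4 = 2, pos_x_5 = 5.5, pos_y_5 = 4.5, pos_z_5 = 2, radius_5 = 1.5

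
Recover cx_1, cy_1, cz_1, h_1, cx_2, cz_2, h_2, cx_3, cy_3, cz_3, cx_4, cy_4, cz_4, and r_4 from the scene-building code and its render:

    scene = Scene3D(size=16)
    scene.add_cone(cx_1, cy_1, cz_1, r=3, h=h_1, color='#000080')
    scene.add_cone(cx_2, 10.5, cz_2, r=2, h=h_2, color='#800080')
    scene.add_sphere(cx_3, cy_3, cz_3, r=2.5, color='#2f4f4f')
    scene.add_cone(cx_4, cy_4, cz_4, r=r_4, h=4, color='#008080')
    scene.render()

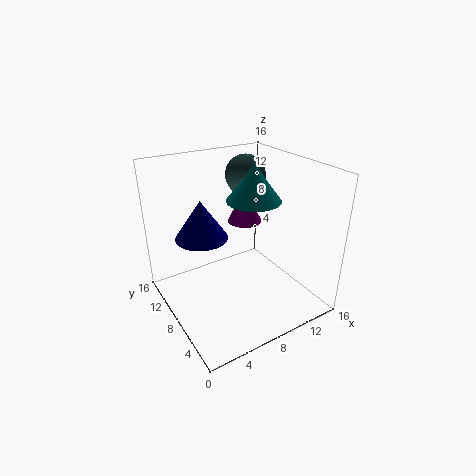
cx_1 = 5
cy_1 = 11
cz_1 = 7.5
h_1 = 4.5
cx_2 = 10.5
cz_2 = 8.5
h_2 = 4
cx_3 = 12.5
cy_3 = 13.5
cz_3 = 13
cx_4 = 10
cy_4 = 8
cz_4 = 12
r_4 = 3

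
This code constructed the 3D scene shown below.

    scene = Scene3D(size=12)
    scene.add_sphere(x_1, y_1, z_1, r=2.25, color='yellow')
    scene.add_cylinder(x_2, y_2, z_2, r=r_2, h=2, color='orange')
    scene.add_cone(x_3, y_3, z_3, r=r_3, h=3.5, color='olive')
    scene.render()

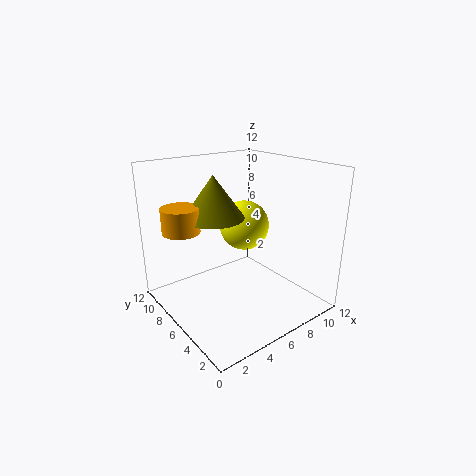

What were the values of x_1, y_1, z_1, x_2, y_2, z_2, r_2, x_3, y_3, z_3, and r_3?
x_1 = 8.25
y_1 = 8
z_1 = 6
x_2 = 1.75
y_2 = 7.75
z_2 = 7
r_2 = 1.5
x_3 = 4.5
y_3 = 7.25
z_3 = 7.75
r_3 = 2.5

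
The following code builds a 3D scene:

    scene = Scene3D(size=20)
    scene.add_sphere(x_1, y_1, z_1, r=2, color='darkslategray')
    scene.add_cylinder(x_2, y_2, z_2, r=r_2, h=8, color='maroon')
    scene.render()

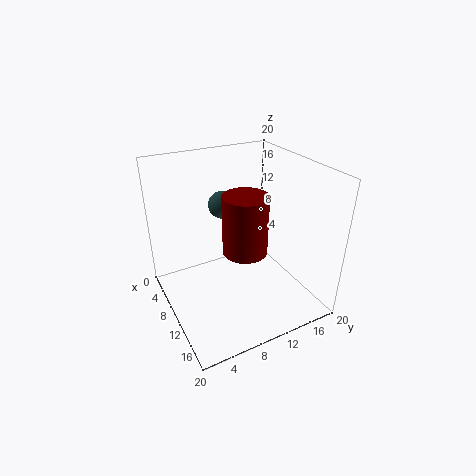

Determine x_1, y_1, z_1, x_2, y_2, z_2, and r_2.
x_1 = 5; y_1 = 10; z_1 = 13; x_2 = 12; y_2 = 10; z_2 = 9; r_2 = 3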